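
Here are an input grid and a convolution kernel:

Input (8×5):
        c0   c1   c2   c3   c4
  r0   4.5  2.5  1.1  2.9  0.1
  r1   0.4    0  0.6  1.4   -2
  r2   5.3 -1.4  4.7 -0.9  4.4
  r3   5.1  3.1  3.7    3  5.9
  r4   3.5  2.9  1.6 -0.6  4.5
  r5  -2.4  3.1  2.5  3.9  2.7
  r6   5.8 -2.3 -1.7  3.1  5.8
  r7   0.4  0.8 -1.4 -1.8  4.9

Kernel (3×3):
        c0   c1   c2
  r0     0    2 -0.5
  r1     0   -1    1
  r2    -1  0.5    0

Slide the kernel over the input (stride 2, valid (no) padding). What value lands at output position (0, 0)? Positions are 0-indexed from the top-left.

-0.95

The receptive field on the input at this output position is [4.5 2.5 1.1 / 0.4 0 0.6 / 5.3 -1.4 4.7]. Elementwise product with the kernel and sum: 2.5·2 + 1.1·-0.5 + 0·-1 + 0.6·1 + 5.3·-1 + -1.4·0.5.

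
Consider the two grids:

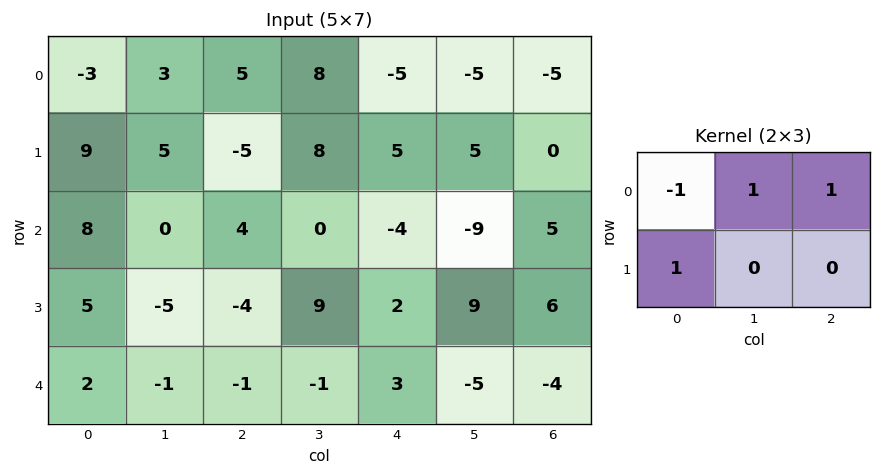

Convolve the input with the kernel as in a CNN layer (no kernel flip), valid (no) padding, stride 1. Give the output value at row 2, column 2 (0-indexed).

The receptive field on the input at this output position is [4 0 -4 / -4 9 2]. Elementwise product with the kernel and sum: 4·-1 + 0·1 + -4·1 + -4·1.

-12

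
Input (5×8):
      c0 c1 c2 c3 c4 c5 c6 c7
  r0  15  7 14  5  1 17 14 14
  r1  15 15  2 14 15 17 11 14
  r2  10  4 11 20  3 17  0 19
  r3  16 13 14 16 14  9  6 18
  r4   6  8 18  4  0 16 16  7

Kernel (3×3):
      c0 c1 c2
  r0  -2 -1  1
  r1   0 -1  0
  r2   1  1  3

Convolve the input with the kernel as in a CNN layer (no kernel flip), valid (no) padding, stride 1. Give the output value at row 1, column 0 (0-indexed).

24

The receptive field on the input at this output position is [15 15 2 / 10 4 11 / 16 13 14]. Elementwise product with the kernel and sum: 15·-2 + 15·-1 + 2·1 + 4·-1 + 16·1 + 13·1 + 14·3.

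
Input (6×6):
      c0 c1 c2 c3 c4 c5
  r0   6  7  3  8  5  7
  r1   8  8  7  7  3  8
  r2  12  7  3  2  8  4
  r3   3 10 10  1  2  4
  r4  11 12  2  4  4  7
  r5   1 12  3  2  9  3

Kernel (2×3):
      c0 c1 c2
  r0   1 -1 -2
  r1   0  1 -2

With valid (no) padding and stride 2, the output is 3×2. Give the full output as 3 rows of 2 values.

Output[0,0]: The receptive field on the input at this output position is [6 7 3 / 8 8 7]. Elementwise product with the kernel and sum: 6·1 + 7·-1 + 3·-2 + 8·1 + 7·-2.
Output[0,1]: The receptive field on the input at this output position is [3 8 5 / 7 7 3]. Elementwise product with the kernel and sum: 3·1 + 8·-1 + 5·-2 + 7·1 + 3·-2.

-13 -14
-11 -18
1 -26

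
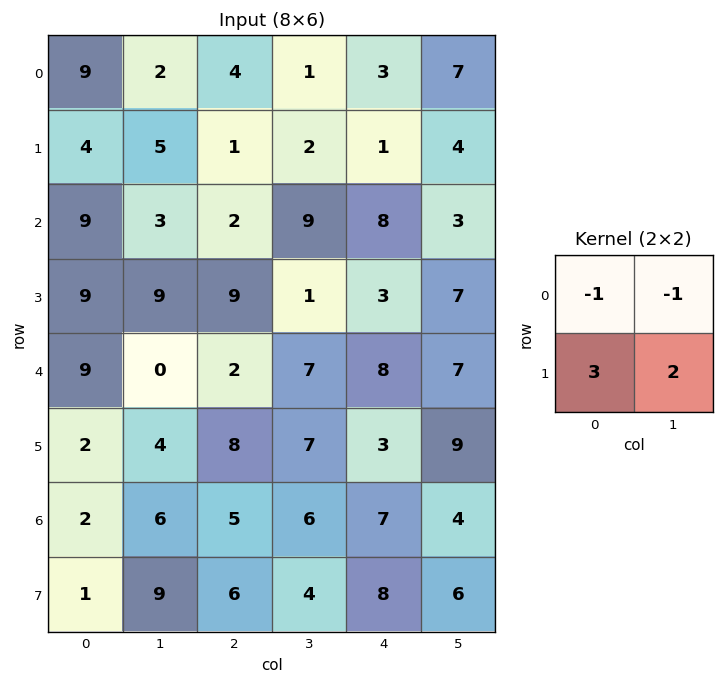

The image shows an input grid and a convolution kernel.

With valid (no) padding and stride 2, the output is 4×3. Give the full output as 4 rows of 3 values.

Output[0,0]: The receptive field on the input at this output position is [9 2 / 4 5]. Elementwise product with the kernel and sum: 9·-1 + 2·-1 + 4·3 + 5·2.
Output[0,1]: The receptive field on the input at this output position is [4 1 / 1 2]. Elementwise product with the kernel and sum: 4·-1 + 1·-1 + 1·3 + 2·2.

11 2 1
33 18 12
5 29 12
13 15 25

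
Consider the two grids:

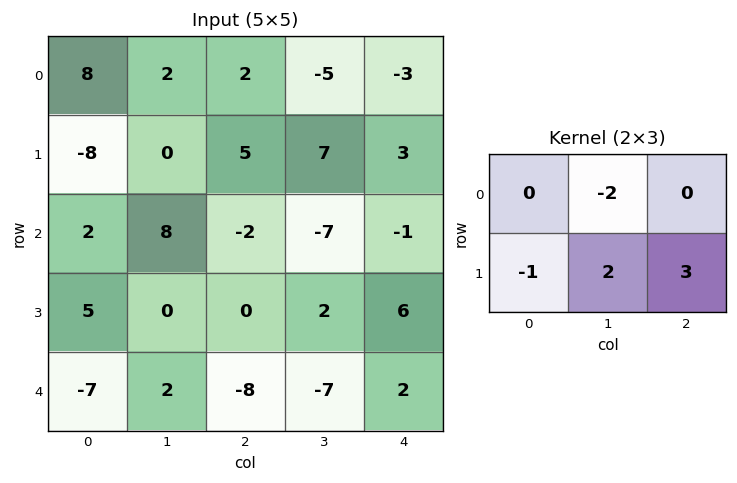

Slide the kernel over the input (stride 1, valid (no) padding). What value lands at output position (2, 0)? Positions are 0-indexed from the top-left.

The receptive field on the input at this output position is [2 8 -2 / 5 0 0]. Elementwise product with the kernel and sum: 8·-2 + 5·-1 + 0·2 + 0·3.

-21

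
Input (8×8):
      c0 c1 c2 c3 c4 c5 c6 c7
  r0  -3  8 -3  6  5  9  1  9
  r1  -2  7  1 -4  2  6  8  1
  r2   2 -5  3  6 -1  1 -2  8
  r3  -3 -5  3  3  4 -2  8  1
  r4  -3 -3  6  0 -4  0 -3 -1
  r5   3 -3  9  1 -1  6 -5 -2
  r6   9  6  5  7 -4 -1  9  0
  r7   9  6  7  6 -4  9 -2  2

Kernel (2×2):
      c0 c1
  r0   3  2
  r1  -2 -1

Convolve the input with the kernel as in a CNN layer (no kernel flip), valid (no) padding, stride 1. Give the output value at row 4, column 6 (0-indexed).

1

The receptive field on the input at this output position is [-3 -1 / -5 -2]. Elementwise product with the kernel and sum: -3·3 + -1·2 + -5·-2 + -2·-1.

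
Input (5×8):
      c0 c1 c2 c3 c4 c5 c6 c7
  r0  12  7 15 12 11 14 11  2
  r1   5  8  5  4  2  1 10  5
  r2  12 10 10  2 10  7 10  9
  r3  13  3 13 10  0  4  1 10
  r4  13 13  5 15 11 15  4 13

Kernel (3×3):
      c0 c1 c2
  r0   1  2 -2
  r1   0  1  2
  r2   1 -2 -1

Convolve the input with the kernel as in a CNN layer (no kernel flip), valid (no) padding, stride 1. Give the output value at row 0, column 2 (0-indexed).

21

The receptive field on the input at this output position is [15 12 11 / 5 4 2 / 10 2 10]. Elementwise product with the kernel and sum: 15·1 + 12·2 + 11·-2 + 4·1 + 2·2 + 10·1 + 2·-2 + 10·-1.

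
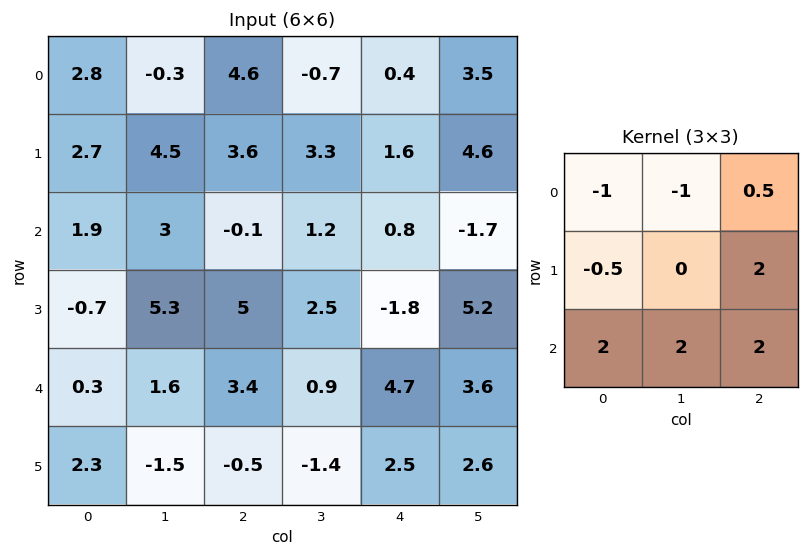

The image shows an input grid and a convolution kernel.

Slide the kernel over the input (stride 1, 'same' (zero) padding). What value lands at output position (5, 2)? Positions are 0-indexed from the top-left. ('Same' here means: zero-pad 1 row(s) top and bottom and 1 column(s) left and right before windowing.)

-6.6

The receptive field on the zero-padded input at this output position is [1.6 3.4 0.9 / -1.5 -0.5 -1.4 / 0 0 0]. Elementwise product with the kernel and sum: 1.6·-1 + 3.4·-1 + 0.9·0.5 + -1.5·-0.5 + -1.4·2 + 0·2 + 0·2 + 0·2.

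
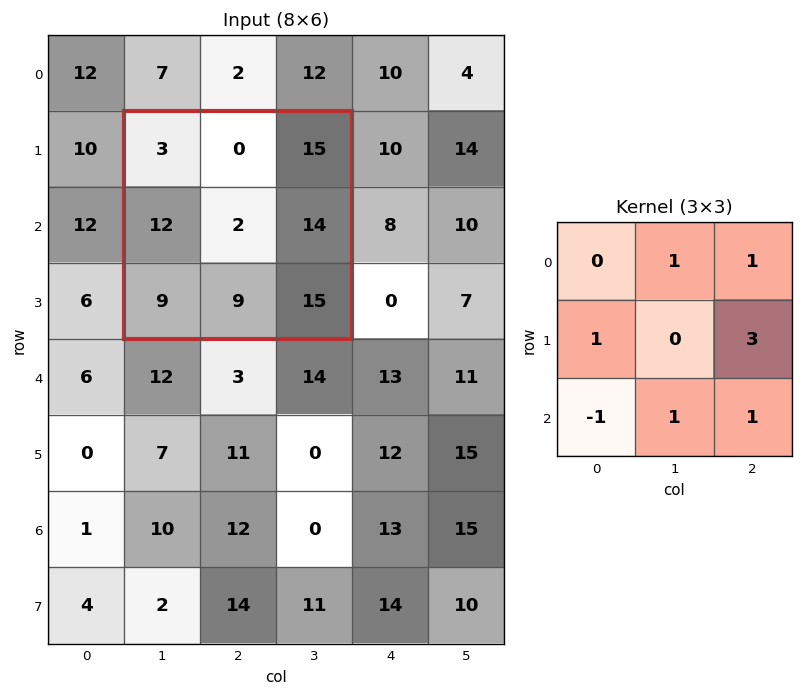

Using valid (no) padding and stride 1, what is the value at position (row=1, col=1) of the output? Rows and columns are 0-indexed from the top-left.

The receptive field on the input at this output position is [3 0 15 / 12 2 14 / 9 9 15]. Elementwise product with the kernel and sum: 0·1 + 15·1 + 12·1 + 14·3 + 9·-1 + 9·1 + 15·1.

84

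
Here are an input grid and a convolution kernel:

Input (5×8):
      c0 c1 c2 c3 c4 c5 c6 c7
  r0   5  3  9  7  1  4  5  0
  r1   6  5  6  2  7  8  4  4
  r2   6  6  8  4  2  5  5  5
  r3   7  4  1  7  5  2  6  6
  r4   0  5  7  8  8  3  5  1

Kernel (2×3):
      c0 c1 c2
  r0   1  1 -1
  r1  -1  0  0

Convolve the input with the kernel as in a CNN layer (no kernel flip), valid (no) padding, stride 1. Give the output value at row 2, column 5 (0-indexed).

3

The receptive field on the input at this output position is [5 5 5 / 2 6 6]. Elementwise product with the kernel and sum: 5·1 + 5·1 + 5·-1 + 2·-1.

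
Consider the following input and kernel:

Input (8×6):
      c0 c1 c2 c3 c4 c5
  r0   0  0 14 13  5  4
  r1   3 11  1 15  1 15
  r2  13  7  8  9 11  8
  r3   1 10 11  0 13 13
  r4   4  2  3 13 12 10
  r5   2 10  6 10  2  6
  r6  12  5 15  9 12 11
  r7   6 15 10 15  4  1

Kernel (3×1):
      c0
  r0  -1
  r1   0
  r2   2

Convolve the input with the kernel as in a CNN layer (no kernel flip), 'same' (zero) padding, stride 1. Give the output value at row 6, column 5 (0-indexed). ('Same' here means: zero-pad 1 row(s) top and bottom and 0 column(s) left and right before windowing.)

The receptive field on the zero-padded input at this output position is [6 / 11 / 1]. Elementwise product with the kernel and sum: 6·-1 + 1·2.

-4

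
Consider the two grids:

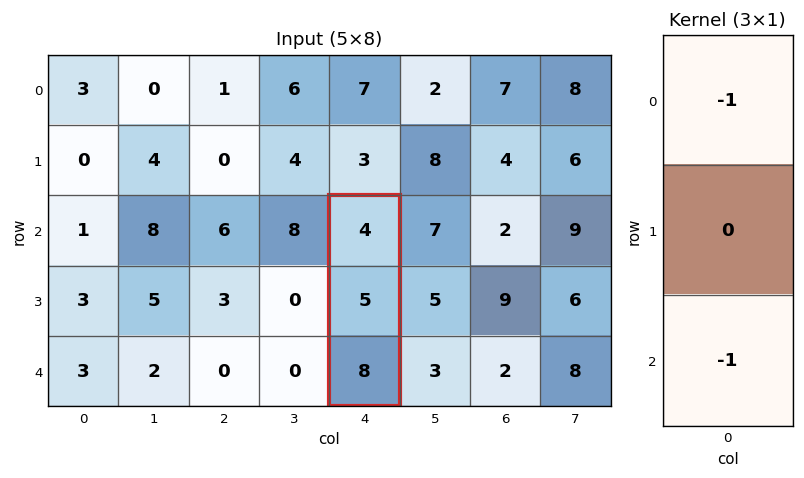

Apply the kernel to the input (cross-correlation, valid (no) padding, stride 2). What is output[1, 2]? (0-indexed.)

-12

The receptive field on the input at this output position is [4 / 5 / 8]. Elementwise product with the kernel and sum: 4·-1 + 8·-1.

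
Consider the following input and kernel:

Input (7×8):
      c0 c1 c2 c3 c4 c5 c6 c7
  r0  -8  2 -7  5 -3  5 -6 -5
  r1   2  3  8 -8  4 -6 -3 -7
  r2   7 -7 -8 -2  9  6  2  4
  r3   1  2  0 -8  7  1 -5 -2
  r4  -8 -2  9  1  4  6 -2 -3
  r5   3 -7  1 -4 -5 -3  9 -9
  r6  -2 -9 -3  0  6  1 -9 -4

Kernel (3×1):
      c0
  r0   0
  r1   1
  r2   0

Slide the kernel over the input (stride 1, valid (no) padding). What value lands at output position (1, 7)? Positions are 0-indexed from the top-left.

The receptive field on the input at this output position is [-7 / 4 / -2]. Elementwise product with the kernel and sum: 4·1.

4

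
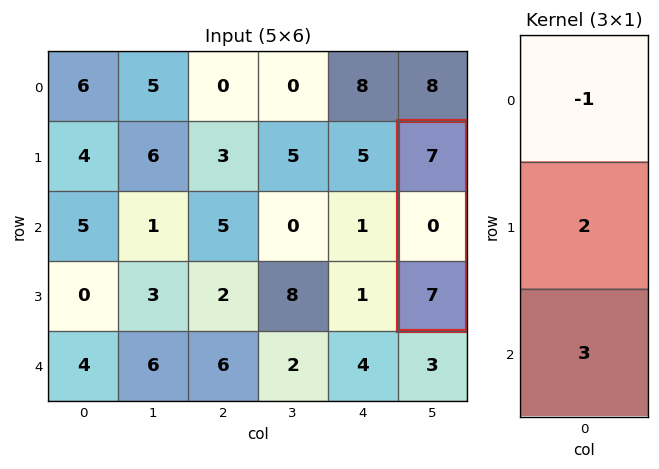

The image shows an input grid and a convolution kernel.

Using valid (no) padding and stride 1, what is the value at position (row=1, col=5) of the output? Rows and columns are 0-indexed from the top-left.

The receptive field on the input at this output position is [7 / 0 / 7]. Elementwise product with the kernel and sum: 7·-1 + 0·2 + 7·3.

14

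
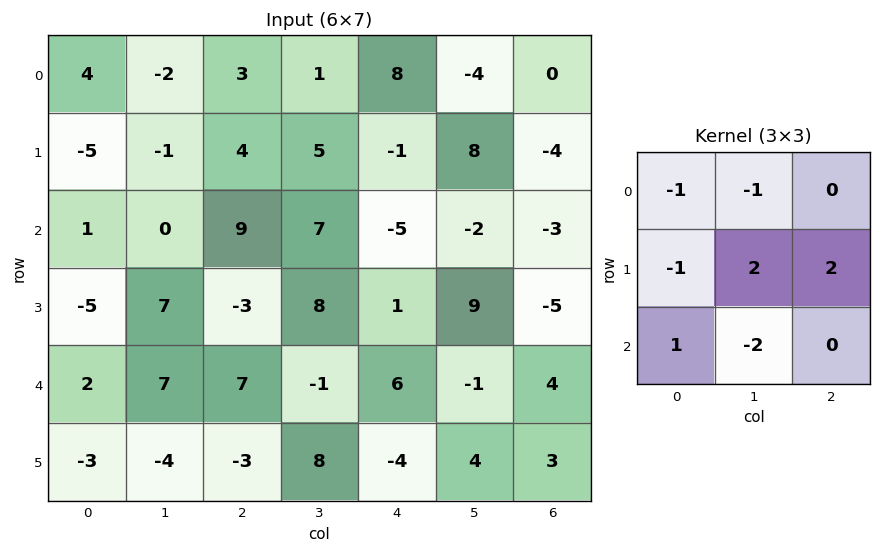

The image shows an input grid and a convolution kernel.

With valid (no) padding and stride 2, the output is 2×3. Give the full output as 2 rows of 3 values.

10 -5 4
0 14 22

Output[0,0]: The receptive field on the input at this output position is [4 -2 3 / -5 -1 4 / 1 0 9]. Elementwise product with the kernel and sum: 4·-1 + -2·-1 + -5·-1 + -1·2 + 4·2 + 1·1 + 0·-2.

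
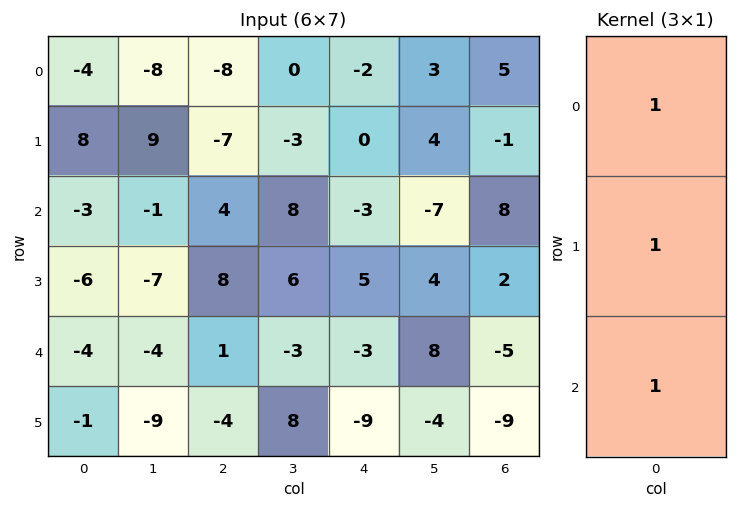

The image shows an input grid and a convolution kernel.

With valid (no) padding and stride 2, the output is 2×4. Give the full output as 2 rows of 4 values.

1 -11 -5 12
-13 13 -1 5

Output[0,0]: The receptive field on the input at this output position is [-4 / 8 / -3]. Elementwise product with the kernel and sum: -4·1 + 8·1 + -3·1.
Output[0,1]: The receptive field on the input at this output position is [-8 / -7 / 4]. Elementwise product with the kernel and sum: -8·1 + -7·1 + 4·1.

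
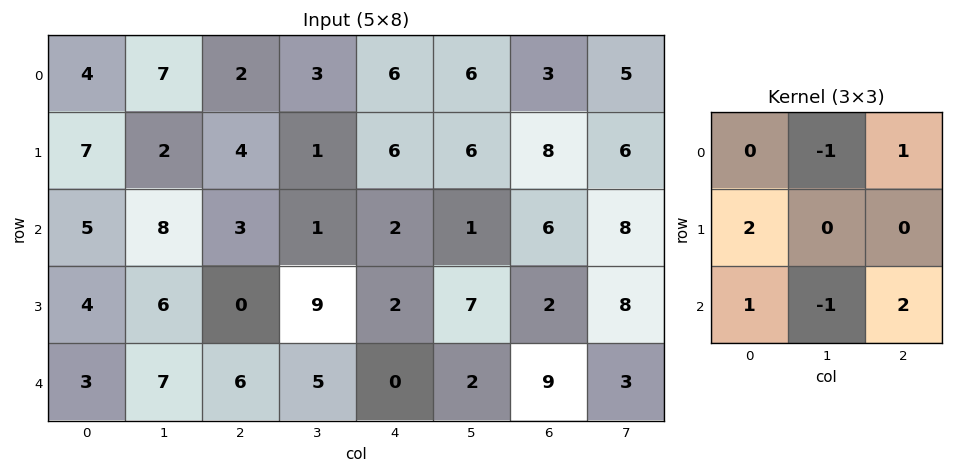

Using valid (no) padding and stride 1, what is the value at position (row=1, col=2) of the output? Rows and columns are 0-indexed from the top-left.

The receptive field on the input at this output position is [4 1 6 / 3 1 2 / 0 9 2]. Elementwise product with the kernel and sum: 1·-1 + 6·1 + 3·2 + 0·1 + 9·-1 + 2·2.

6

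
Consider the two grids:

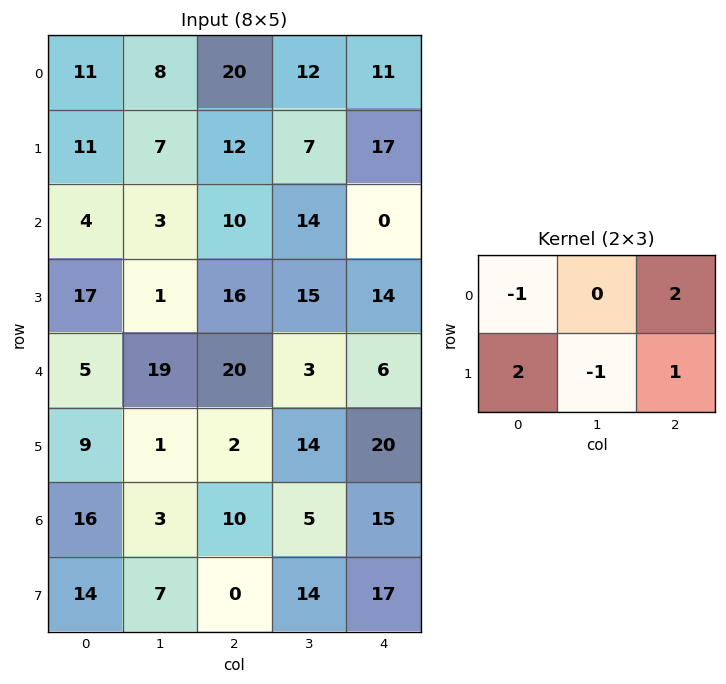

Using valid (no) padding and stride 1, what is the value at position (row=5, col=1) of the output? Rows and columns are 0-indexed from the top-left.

28

The receptive field on the input at this output position is [1 2 14 / 3 10 5]. Elementwise product with the kernel and sum: 1·-1 + 14·2 + 3·2 + 10·-1 + 5·1.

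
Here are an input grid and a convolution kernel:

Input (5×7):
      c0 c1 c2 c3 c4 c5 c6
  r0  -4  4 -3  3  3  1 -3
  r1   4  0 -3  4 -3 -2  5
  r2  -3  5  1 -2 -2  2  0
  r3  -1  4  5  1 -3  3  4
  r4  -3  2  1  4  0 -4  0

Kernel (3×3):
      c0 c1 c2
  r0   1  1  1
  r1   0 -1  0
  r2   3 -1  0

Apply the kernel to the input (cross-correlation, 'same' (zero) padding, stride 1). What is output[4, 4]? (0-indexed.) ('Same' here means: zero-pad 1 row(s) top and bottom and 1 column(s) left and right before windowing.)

The receptive field on the zero-padded input at this output position is [1 -3 3 / 4 0 -4 / 0 0 0]. Elementwise product with the kernel and sum: 1·1 + -3·1 + 3·1 + 0·-1 + 0·3 + 0·-1.

1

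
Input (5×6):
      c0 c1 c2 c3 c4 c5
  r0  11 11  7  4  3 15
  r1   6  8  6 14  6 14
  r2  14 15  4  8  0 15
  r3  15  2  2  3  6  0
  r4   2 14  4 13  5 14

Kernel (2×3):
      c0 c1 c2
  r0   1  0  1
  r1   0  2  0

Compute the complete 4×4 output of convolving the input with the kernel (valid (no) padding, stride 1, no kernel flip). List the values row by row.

34 27 38 31
42 30 28 28
22 27 10 35
45 13 34 13

Output[0,0]: The receptive field on the input at this output position is [11 11 7 / 6 8 6]. Elementwise product with the kernel and sum: 11·1 + 7·1 + 8·2.
Output[0,1]: The receptive field on the input at this output position is [11 7 4 / 8 6 14]. Elementwise product with the kernel and sum: 11·1 + 4·1 + 6·2.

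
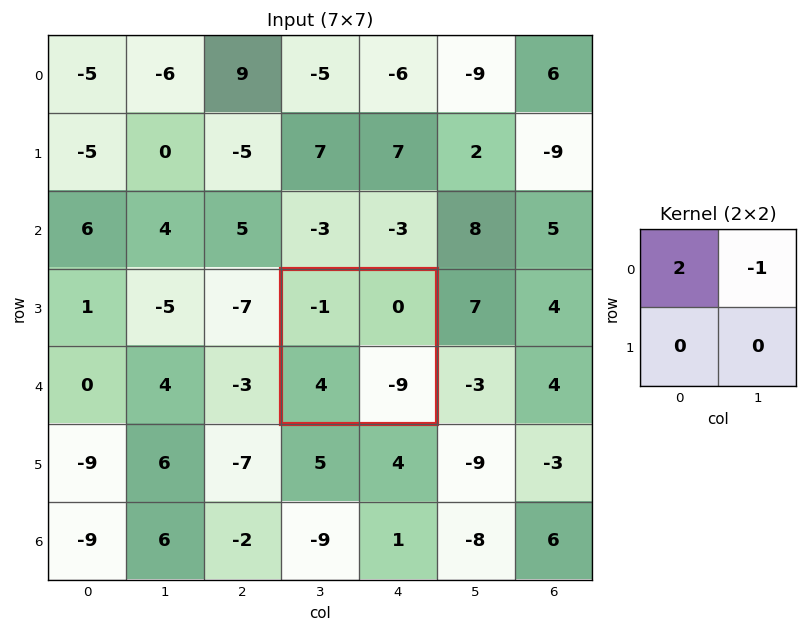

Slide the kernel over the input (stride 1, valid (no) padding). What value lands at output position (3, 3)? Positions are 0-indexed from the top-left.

The receptive field on the input at this output position is [-1 0 / 4 -9]. Elementwise product with the kernel and sum: -1·2 + 0·-1.

-2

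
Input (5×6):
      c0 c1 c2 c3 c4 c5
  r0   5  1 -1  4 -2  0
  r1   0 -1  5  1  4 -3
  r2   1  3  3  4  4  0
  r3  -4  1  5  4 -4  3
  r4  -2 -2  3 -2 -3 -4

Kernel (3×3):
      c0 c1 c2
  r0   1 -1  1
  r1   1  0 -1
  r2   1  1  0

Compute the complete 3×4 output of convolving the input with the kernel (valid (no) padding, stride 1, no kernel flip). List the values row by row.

Output[0,0]: The receptive field on the input at this output position is [5 1 -1 / 0 -1 5 / 1 3 3]. Elementwise product with the kernel and sum: 5·1 + 1·-1 + -1·1 + 0·1 + 5·-1 + 1·1 + 3·1.

2 10 1 18
1 0 16 -2
-12 2 13 -4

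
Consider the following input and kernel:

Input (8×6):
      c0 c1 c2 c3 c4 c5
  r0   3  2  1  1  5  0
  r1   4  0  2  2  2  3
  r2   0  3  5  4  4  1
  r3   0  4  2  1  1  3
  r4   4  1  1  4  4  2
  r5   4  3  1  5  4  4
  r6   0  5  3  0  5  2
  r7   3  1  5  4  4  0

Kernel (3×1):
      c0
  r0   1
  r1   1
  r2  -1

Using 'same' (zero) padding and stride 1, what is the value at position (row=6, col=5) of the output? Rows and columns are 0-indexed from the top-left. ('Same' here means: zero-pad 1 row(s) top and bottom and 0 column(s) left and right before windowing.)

6

The receptive field on the zero-padded input at this output position is [4 / 2 / 0]. Elementwise product with the kernel and sum: 4·1 + 2·1 + 0·-1.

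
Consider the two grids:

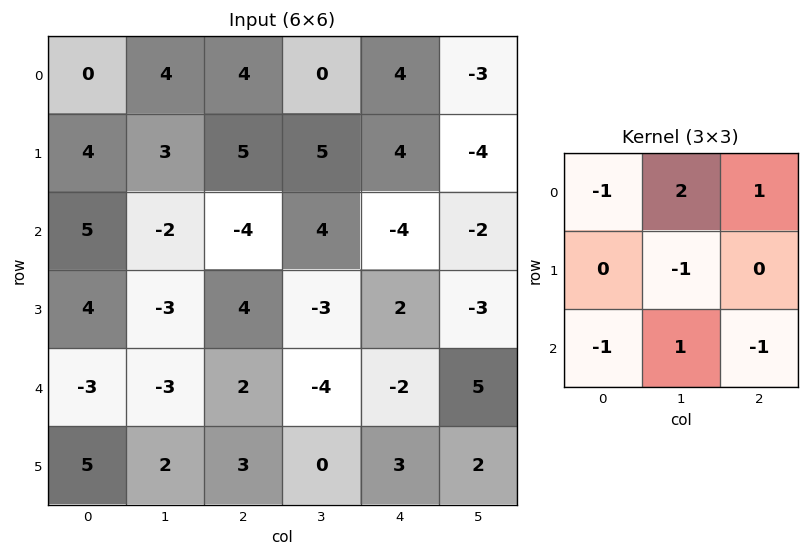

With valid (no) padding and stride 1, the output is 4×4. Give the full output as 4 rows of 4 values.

Output[0,0]: The receptive field on the input at this output position is [0 4 4 / 4 3 5 / 5 -2 -4]. Elementwise product with the kernel and sum: 0·-1 + 4·2 + 4·1 + 3·-1 + 5·-1 + -2·1 + -4·-1.

6 -7 7 -5
-2 26 -4 11
-12 3 7 -19
-9 7 -10 7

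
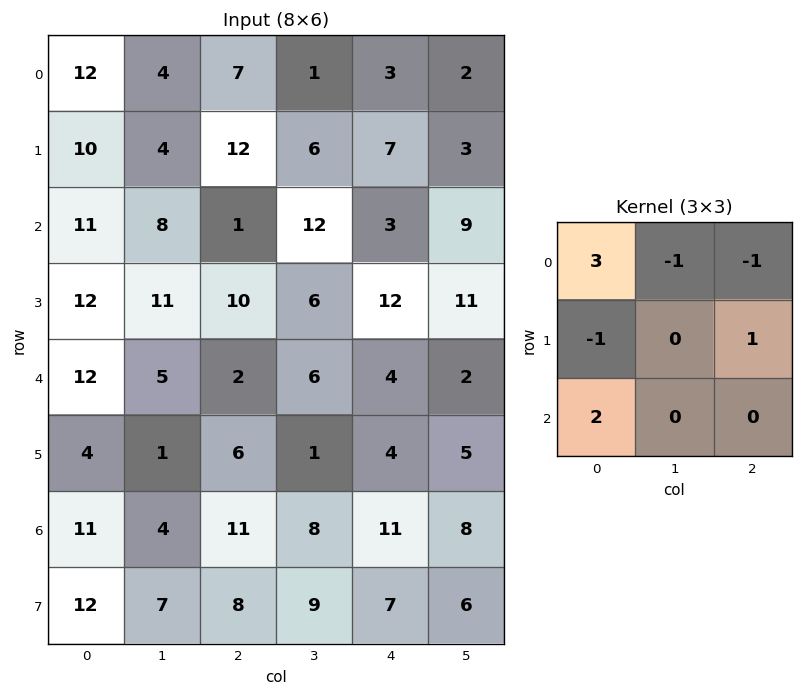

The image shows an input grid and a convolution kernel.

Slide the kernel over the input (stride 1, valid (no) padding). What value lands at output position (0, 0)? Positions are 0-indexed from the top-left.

49

The receptive field on the input at this output position is [12 4 7 / 10 4 12 / 11 8 1]. Elementwise product with the kernel and sum: 12·3 + 4·-1 + 7·-1 + 10·-1 + 12·1 + 11·2.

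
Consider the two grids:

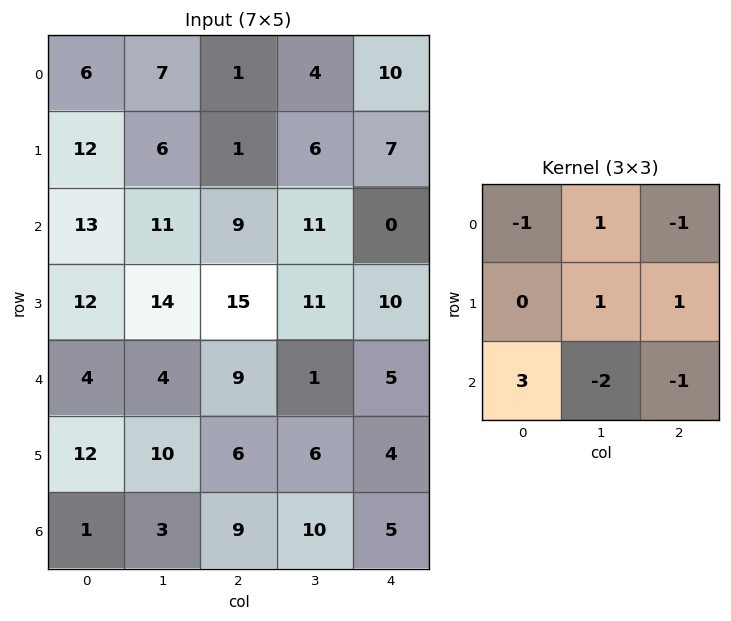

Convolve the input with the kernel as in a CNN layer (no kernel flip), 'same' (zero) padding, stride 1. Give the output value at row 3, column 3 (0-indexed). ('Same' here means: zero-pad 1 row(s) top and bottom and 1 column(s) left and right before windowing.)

The receptive field on the zero-padded input at this output position is [9 11 0 / 15 11 10 / 9 1 5]. Elementwise product with the kernel and sum: 9·-1 + 11·1 + 0·-1 + 11·1 + 10·1 + 9·3 + 1·-2 + 5·-1.

43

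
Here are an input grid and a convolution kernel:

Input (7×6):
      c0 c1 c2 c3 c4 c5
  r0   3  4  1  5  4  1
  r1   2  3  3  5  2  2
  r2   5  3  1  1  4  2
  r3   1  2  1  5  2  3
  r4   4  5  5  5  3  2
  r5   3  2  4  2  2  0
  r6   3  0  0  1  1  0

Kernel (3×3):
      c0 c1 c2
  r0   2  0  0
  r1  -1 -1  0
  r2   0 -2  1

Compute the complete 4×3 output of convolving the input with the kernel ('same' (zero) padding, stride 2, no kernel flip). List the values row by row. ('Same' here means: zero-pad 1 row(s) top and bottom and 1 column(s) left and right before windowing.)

-4 -6 -11
-5 5 4
-8 -12 -2
-3 4 2

Output[0,0]: The receptive field on the zero-padded input at this output position is [0 0 0 / 0 3 4 / 0 2 3]. Elementwise product with the kernel and sum: 0·2 + 0·-1 + 3·-1 + 2·-2 + 3·1.
Output[0,1]: The receptive field on the zero-padded input at this output position is [0 0 0 / 4 1 5 / 3 3 5]. Elementwise product with the kernel and sum: 0·2 + 4·-1 + 1·-1 + 3·-2 + 5·1.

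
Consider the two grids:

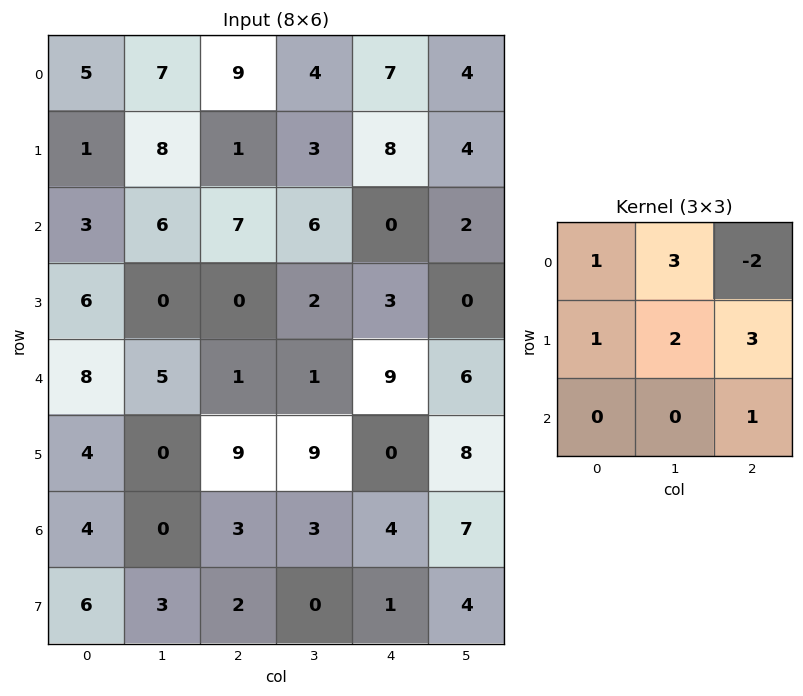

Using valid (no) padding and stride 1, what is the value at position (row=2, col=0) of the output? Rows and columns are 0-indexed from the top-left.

The receptive field on the input at this output position is [3 6 7 / 6 0 0 / 8 5 1]. Elementwise product with the kernel and sum: 3·1 + 6·3 + 7·-2 + 6·1 + 0·2 + 0·3 + 1·1.

14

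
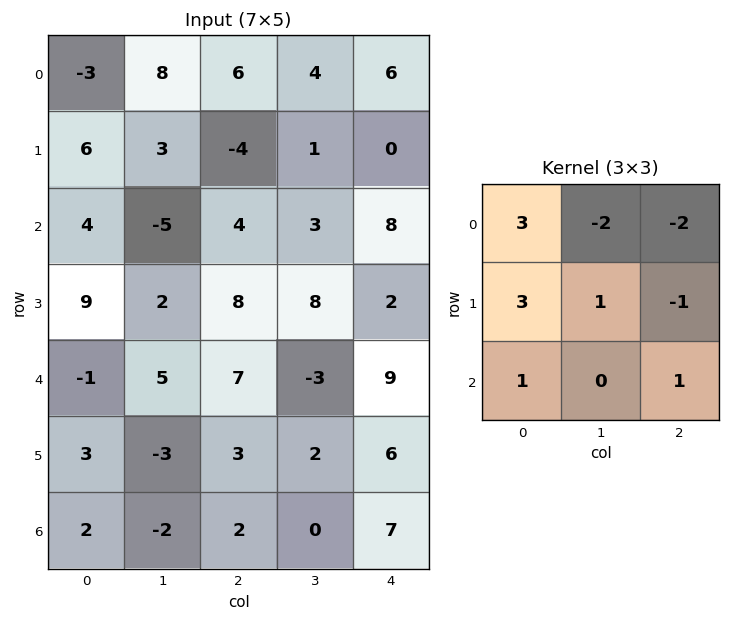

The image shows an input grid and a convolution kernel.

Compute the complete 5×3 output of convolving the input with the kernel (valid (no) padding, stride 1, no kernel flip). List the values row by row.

-4 6 -1
40 11 3
41 -21 36
8 -2 22
-20 -3 23

Output[0,0]: The receptive field on the input at this output position is [-3 8 6 / 6 3 -4 / 4 -5 4]. Elementwise product with the kernel and sum: -3·3 + 8·-2 + 6·-2 + 6·3 + 3·1 + -4·-1 + 4·1 + 4·1.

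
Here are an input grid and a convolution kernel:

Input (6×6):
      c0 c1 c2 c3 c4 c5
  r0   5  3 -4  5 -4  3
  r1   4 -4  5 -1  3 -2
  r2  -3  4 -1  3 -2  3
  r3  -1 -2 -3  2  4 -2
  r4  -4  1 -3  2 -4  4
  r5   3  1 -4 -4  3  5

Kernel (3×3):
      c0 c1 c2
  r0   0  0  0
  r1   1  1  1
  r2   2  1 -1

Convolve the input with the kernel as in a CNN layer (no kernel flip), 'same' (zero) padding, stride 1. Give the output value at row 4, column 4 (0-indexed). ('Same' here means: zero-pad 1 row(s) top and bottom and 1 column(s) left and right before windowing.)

The receptive field on the zero-padded input at this output position is [2 4 -2 / 2 -4 4 / -4 3 5]. Elementwise product with the kernel and sum: 2·1 + -4·1 + 4·1 + -4·2 + 3·1 + 5·-1.

-8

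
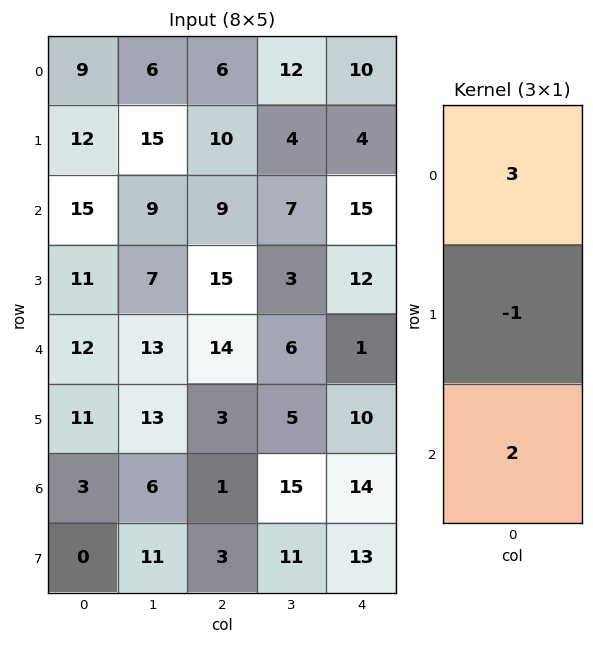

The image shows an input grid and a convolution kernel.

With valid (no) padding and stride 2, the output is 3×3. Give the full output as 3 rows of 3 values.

45 26 56
58 40 35
31 41 21

Output[0,0]: The receptive field on the input at this output position is [9 / 12 / 15]. Elementwise product with the kernel and sum: 9·3 + 12·-1 + 15·2.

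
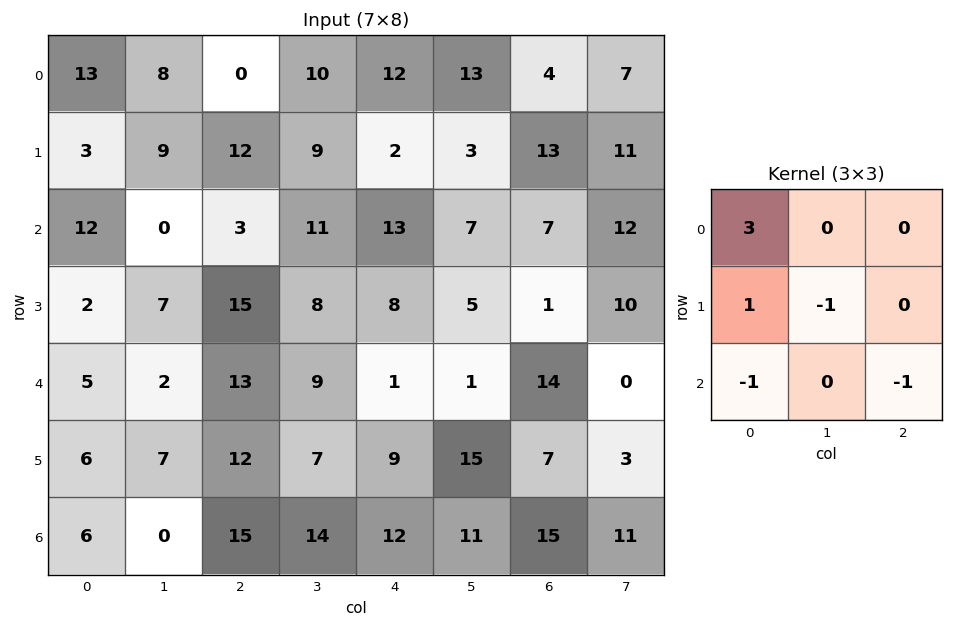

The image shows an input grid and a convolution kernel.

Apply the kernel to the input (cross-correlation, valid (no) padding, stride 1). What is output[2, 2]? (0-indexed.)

The receptive field on the input at this output position is [3 11 13 / 15 8 8 / 13 9 1]. Elementwise product with the kernel and sum: 3·3 + 15·1 + 8·-1 + 13·-1 + 1·-1.

2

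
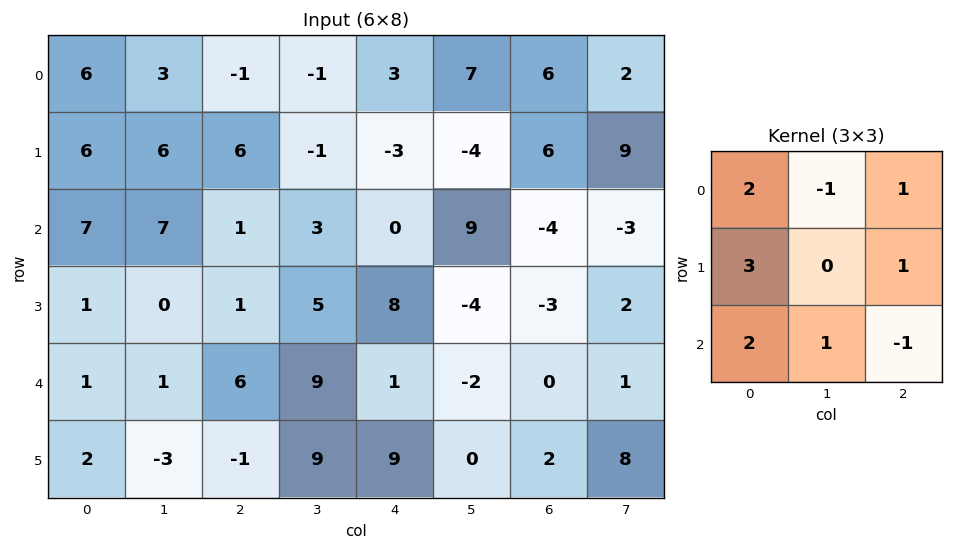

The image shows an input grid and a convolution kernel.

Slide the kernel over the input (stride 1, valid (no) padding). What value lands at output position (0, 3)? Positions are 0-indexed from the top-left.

The receptive field on the input at this output position is [-1 3 7 / -1 -3 -4 / 3 0 9]. Elementwise product with the kernel and sum: -1·2 + 3·-1 + 7·1 + -1·3 + -4·1 + 3·2 + 0·1 + 9·-1.

-8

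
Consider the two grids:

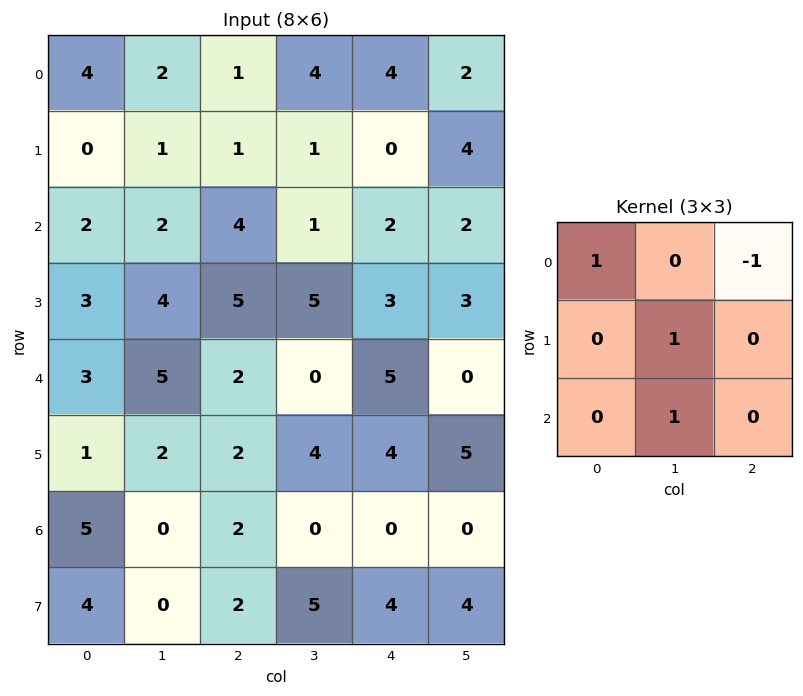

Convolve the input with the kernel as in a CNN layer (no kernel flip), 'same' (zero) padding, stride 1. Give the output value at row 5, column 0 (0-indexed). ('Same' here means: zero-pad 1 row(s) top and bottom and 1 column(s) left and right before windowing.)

The receptive field on the zero-padded input at this output position is [0 3 5 / 0 1 2 / 0 5 0]. Elementwise product with the kernel and sum: 0·1 + 5·-1 + 1·1 + 5·1.

1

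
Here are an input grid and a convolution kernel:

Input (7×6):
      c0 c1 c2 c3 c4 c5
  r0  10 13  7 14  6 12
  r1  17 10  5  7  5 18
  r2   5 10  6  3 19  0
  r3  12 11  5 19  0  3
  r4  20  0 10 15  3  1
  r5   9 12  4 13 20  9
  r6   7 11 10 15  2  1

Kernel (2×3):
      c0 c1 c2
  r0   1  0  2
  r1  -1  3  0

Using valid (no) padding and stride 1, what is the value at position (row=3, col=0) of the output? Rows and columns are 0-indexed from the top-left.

The receptive field on the input at this output position is [12 11 5 / 20 0 10]. Elementwise product with the kernel and sum: 12·1 + 5·2 + 20·-1 + 0·3.

2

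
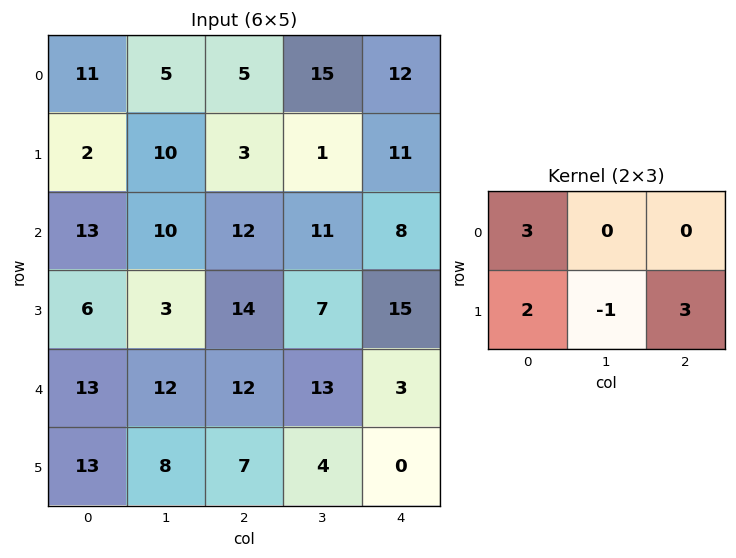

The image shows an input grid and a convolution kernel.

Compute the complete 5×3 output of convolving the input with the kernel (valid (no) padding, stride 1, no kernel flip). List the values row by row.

Output[0,0]: The receptive field on the input at this output position is [11 5 5 / 2 10 3]. Elementwise product with the kernel and sum: 11·3 + 2·2 + 10·-1 + 3·3.
Output[0,1]: The receptive field on the input at this output position is [5 5 15 / 10 3 1]. Elementwise product with the kernel and sum: 5·3 + 10·2 + 3·-1 + 1·3.

36 35 53
58 71 46
90 43 102
68 60 62
78 57 46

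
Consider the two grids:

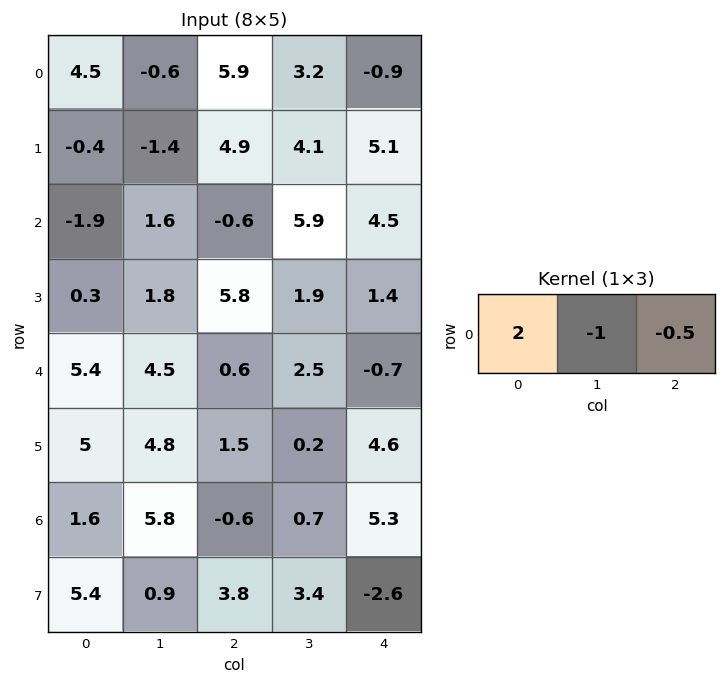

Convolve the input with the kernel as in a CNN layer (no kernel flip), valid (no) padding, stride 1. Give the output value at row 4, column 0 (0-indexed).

6

The receptive field on the input at this output position is [5.4 4.5 0.6]. Elementwise product with the kernel and sum: 5.4·2 + 4.5·-1 + 0.6·-0.5.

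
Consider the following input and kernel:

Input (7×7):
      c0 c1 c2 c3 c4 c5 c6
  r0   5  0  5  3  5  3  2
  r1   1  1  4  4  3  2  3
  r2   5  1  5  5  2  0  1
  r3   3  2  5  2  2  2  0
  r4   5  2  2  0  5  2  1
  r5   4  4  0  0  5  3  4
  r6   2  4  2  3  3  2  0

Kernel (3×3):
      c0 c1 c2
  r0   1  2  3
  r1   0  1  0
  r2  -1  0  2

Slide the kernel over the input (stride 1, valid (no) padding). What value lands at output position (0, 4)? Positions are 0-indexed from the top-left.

19

The receptive field on the input at this output position is [5 3 2 / 3 2 3 / 2 0 1]. Elementwise product with the kernel and sum: 5·1 + 3·2 + 2·3 + 2·1 + 2·-1 + 1·2.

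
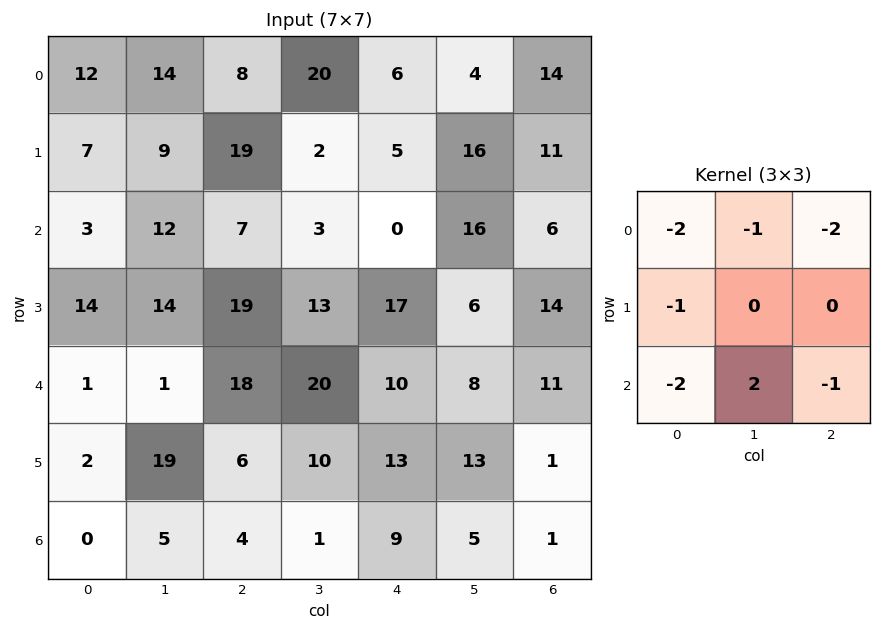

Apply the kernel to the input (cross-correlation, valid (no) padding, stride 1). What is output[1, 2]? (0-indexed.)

-86

The receptive field on the input at this output position is [19 2 5 / 7 3 0 / 19 13 17]. Elementwise product with the kernel and sum: 19·-2 + 2·-1 + 5·-2 + 7·-1 + 19·-2 + 13·2 + 17·-1.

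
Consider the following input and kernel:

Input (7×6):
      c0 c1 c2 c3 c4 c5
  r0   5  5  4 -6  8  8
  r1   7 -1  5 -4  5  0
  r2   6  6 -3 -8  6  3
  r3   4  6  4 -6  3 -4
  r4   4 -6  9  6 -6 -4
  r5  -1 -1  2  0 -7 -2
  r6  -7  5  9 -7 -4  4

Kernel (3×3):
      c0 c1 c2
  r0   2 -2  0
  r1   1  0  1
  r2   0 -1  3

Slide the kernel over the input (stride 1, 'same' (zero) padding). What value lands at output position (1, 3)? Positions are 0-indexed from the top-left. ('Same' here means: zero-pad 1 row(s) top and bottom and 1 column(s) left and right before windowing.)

The receptive field on the zero-padded input at this output position is [4 -6 8 / 5 -4 5 / -3 -8 6]. Elementwise product with the kernel and sum: 4·2 + -6·-2 + 5·1 + 5·1 + -8·-1 + 6·3.

56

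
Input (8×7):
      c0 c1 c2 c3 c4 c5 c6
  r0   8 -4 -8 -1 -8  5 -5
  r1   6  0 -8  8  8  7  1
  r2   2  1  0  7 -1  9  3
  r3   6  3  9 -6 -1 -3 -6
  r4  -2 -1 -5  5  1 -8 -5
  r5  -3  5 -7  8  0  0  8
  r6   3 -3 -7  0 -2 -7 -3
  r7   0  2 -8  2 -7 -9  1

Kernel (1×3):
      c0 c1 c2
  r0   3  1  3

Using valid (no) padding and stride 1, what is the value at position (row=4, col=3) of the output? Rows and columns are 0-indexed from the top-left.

The receptive field on the input at this output position is [5 1 -8]. Elementwise product with the kernel and sum: 5·3 + 1·1 + -8·3.

-8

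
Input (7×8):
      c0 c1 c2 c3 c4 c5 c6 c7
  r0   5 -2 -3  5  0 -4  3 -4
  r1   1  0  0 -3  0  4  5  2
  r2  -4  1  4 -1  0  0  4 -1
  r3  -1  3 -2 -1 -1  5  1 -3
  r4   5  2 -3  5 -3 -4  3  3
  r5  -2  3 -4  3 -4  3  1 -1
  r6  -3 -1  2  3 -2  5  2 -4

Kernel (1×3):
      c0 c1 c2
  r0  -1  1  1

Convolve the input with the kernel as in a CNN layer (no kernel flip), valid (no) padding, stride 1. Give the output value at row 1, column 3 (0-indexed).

The receptive field on the input at this output position is [-3 0 4]. Elementwise product with the kernel and sum: -3·-1 + 0·1 + 4·1.

7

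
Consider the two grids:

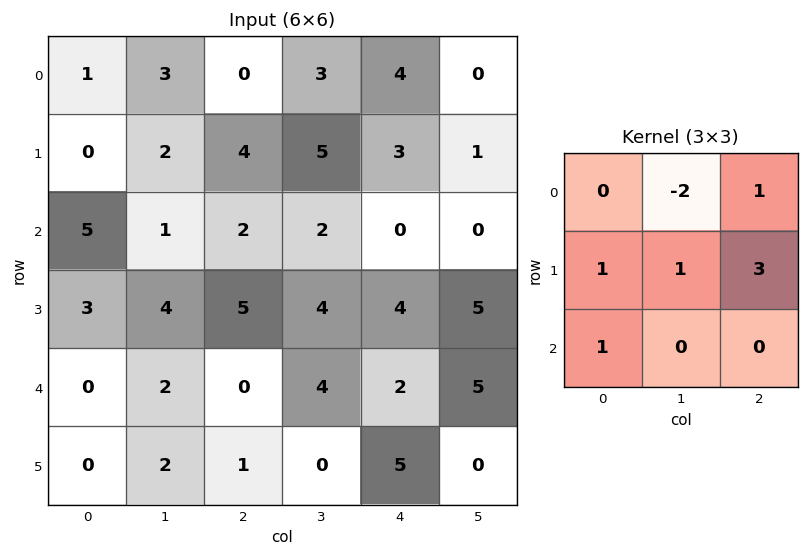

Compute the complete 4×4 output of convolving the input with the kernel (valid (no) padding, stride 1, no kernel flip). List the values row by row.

Output[0,0]: The receptive field on the input at this output position is [1 3 0 / 0 2 4 / 5 1 2]. Elementwise product with the kernel and sum: 3·-2 + 0·1 + 0·1 + 2·1 + 4·3 + 5·1.
Output[0,1]: The receptive field on the input at this output position is [3 0 3 / 2 4 5 / 1 2 2]. Elementwise product with the kernel and sum: 0·-2 + 3·1 + 2·1 + 4·1 + 5·3 + 1·1.

13 25 18 5
15 10 2 1
22 21 17 27
-1 10 7 18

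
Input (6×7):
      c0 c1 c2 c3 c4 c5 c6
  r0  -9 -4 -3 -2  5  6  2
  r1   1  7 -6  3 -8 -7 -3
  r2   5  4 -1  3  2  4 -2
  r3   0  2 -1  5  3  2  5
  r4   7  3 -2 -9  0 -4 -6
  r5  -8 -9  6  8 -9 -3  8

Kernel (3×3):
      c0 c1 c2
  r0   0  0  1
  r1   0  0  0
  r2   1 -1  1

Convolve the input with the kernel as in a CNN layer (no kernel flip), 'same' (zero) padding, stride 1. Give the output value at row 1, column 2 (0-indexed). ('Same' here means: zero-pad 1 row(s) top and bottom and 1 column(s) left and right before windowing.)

6

The receptive field on the zero-padded input at this output position is [-4 -3 -2 / 7 -6 3 / 4 -1 3]. Elementwise product with the kernel and sum: -2·1 + 4·1 + -1·-1 + 3·1.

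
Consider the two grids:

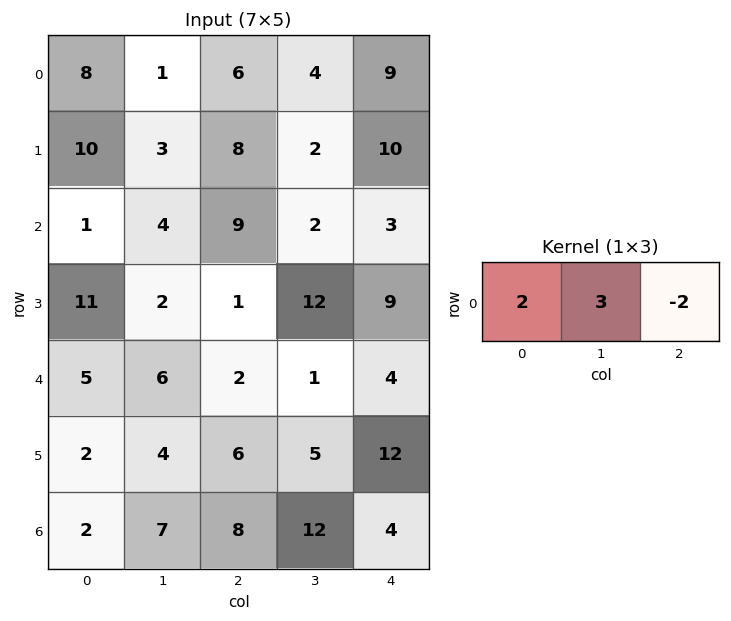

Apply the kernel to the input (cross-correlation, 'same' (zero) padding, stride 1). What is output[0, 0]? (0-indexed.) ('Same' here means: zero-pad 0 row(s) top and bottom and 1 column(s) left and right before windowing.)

The receptive field on the zero-padded input at this output position is [0 8 1]. Elementwise product with the kernel and sum: 0·2 + 8·3 + 1·-2.

22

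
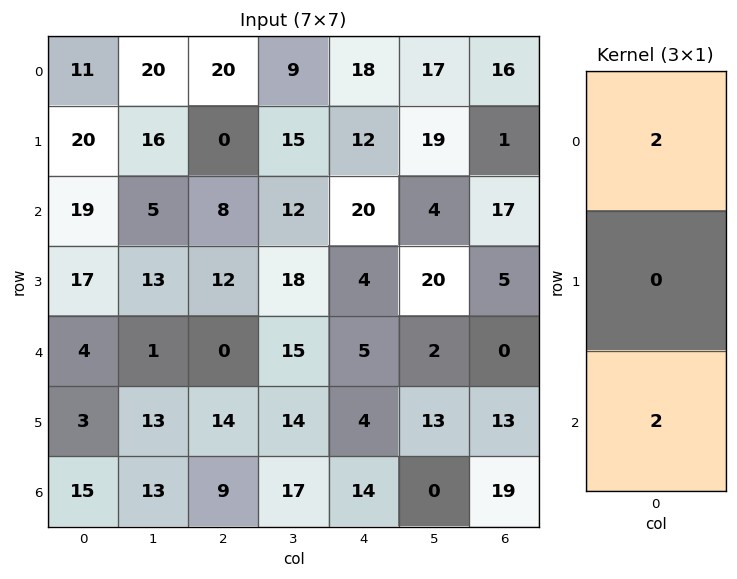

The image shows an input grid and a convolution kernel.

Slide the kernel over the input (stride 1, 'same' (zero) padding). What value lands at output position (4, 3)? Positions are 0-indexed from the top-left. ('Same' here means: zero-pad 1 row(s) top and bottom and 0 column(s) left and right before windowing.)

The receptive field on the zero-padded input at this output position is [18 / 15 / 14]. Elementwise product with the kernel and sum: 18·2 + 14·2.

64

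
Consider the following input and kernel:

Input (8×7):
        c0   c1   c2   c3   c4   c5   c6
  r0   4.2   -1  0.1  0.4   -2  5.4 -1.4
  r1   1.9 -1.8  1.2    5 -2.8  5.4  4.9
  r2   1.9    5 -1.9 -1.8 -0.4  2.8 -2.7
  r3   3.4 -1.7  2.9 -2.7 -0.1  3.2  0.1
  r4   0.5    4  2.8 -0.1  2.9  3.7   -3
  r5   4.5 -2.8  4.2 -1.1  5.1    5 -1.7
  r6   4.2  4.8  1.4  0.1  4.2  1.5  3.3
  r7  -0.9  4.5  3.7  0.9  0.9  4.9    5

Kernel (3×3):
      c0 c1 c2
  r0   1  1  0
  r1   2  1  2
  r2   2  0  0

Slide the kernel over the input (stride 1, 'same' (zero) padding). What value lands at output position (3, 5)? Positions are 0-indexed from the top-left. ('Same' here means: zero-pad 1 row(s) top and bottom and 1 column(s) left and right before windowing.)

11.4

The receptive field on the zero-padded input at this output position is [-0.4 2.8 -2.7 / -0.1 3.2 0.1 / 2.9 3.7 -3]. Elementwise product with the kernel and sum: -0.4·1 + 2.8·1 + -0.1·2 + 3.2·1 + 0.1·2 + 2.9·2.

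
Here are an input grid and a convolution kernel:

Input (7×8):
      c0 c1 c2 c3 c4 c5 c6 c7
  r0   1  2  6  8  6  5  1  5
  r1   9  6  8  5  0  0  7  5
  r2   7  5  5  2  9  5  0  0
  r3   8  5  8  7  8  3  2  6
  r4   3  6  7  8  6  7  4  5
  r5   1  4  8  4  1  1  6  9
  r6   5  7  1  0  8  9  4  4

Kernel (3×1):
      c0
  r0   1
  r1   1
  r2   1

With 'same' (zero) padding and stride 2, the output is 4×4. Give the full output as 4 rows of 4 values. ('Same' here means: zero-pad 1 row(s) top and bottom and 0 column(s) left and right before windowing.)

Output[0,0]: The receptive field on the zero-padded input at this output position is [0 / 1 / 9]. Elementwise product with the kernel and sum: 0·1 + 1·1 + 9·1.
Output[0,1]: The receptive field on the zero-padded input at this output position is [0 / 6 / 8]. Elementwise product with the kernel and sum: 0·1 + 6·1 + 8·1.

10 14 6 8
24 21 17 9
12 23 15 12
6 9 9 10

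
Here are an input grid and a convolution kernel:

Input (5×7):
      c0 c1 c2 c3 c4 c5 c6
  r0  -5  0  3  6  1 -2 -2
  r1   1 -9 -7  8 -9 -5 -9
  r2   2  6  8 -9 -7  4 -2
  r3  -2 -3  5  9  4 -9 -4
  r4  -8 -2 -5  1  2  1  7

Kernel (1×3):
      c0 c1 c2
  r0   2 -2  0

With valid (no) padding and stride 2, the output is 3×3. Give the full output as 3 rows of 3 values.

-10 -6 6
-8 34 -22
-12 -12 2

Output[0,0]: The receptive field on the input at this output position is [-5 0 3]. Elementwise product with the kernel and sum: -5·2 + 0·-2.
Output[0,1]: The receptive field on the input at this output position is [3 6 1]. Elementwise product with the kernel and sum: 3·2 + 6·-2.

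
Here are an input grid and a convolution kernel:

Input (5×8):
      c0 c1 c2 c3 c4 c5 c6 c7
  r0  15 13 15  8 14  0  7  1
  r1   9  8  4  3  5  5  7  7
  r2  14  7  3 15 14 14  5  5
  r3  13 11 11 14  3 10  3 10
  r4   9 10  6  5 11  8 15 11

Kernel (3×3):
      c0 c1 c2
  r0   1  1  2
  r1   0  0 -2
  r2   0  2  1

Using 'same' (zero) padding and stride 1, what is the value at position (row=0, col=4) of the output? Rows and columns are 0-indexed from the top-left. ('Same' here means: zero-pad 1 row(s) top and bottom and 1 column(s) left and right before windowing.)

15

The receptive field on the zero-padded input at this output position is [0 0 0 / 8 14 0 / 3 5 5]. Elementwise product with the kernel and sum: 0·1 + 0·1 + 0·2 + 0·-2 + 5·2 + 5·1.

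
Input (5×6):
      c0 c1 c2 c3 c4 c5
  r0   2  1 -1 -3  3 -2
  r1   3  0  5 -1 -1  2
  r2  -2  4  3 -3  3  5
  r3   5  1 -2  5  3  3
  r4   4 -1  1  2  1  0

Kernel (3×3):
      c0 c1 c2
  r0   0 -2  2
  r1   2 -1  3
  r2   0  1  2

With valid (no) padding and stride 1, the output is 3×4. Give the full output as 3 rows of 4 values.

Output[0,0]: The receptive field on the input at this output position is [2 1 -1 / 3 0 5 / -2 4 3]. Elementwise product with the kernel and sum: 1·-2 + -1·2 + 3·2 + 0·-1 + 5·3 + 4·1 + 3·2.

27 -15 23 8
8 -8 29 21
2 12 16 21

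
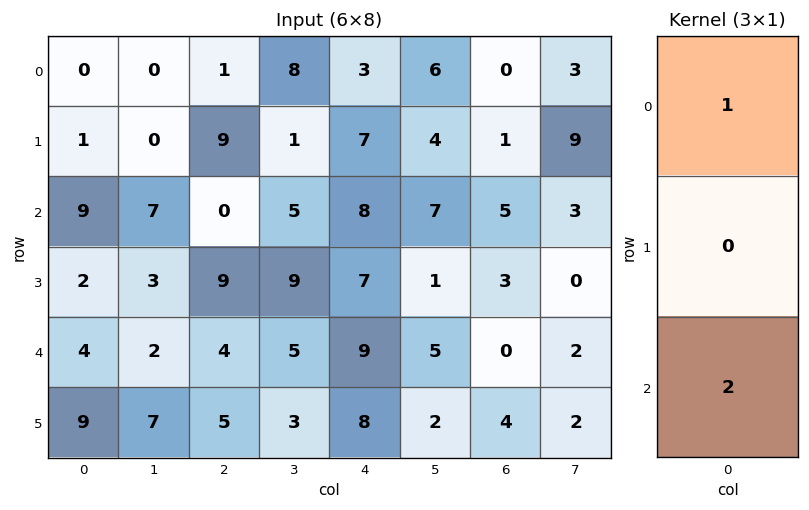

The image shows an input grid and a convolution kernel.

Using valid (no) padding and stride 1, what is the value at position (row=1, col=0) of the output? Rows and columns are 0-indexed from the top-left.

The receptive field on the input at this output position is [1 / 9 / 2]. Elementwise product with the kernel and sum: 1·1 + 2·2.

5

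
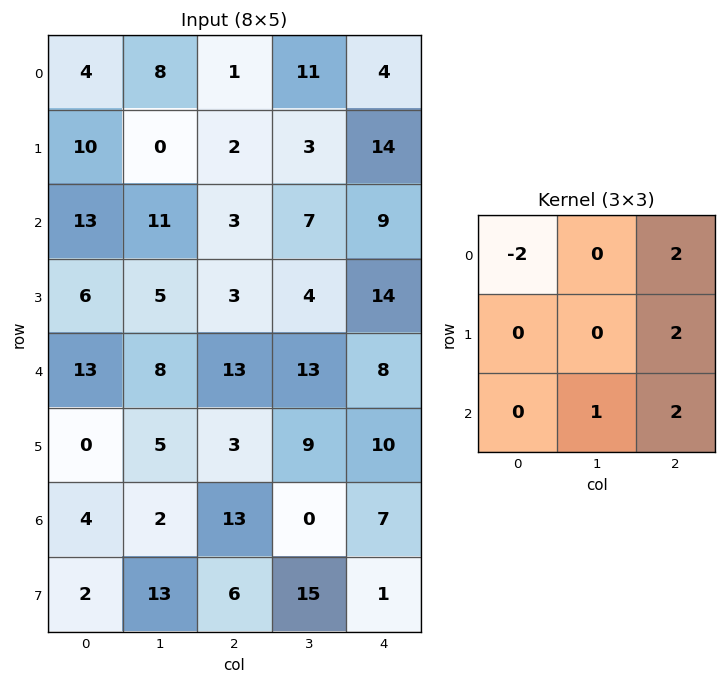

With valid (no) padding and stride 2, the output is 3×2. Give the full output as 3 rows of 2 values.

15 59
20 69
34 24

Output[0,0]: The receptive field on the input at this output position is [4 8 1 / 10 0 2 / 13 11 3]. Elementwise product with the kernel and sum: 4·-2 + 1·2 + 2·2 + 11·1 + 3·2.
Output[0,1]: The receptive field on the input at this output position is [1 11 4 / 2 3 14 / 3 7 9]. Elementwise product with the kernel and sum: 1·-2 + 4·2 + 14·2 + 7·1 + 9·2.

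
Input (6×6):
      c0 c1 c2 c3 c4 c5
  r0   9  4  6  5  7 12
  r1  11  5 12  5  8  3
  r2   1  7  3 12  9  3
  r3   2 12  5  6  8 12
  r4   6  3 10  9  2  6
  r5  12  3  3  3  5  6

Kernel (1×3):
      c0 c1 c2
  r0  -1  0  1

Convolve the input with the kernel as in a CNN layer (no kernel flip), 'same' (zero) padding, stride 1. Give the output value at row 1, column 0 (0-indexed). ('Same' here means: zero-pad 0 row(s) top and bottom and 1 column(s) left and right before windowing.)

The receptive field on the zero-padded input at this output position is [0 11 5]. Elementwise product with the kernel and sum: 0·-1 + 5·1.

5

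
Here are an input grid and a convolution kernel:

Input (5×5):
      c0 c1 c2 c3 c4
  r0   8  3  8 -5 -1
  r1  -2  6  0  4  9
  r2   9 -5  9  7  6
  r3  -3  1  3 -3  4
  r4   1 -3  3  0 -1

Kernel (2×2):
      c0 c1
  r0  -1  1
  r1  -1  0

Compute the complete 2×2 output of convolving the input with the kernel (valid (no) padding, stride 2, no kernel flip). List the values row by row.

Output[0,0]: The receptive field on the input at this output position is [8 3 / -2 6]. Elementwise product with the kernel and sum: 8·-1 + 3·1 + -2·-1.

-3 -13
-11 -5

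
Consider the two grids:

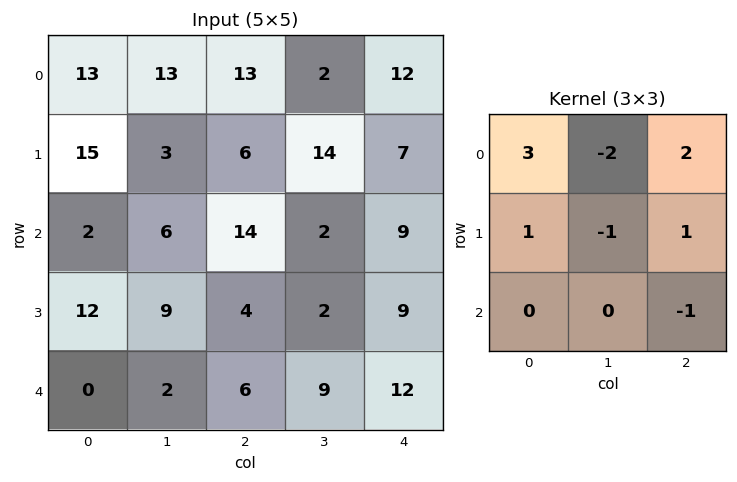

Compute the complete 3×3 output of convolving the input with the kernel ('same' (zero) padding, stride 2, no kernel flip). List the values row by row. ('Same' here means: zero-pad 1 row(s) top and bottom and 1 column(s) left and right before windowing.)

Output[0,0]: The receptive field on the zero-padded input at this output position is [0 0 0 / 0 13 13 / 0 15 3]. Elementwise product with the kernel and sum: 0·3 + 0·-2 + 0·2 + 0·1 + 13·-1 + 13·1 + 3·-1.

-3 -12 -10
-29 17 21
-4 28 -15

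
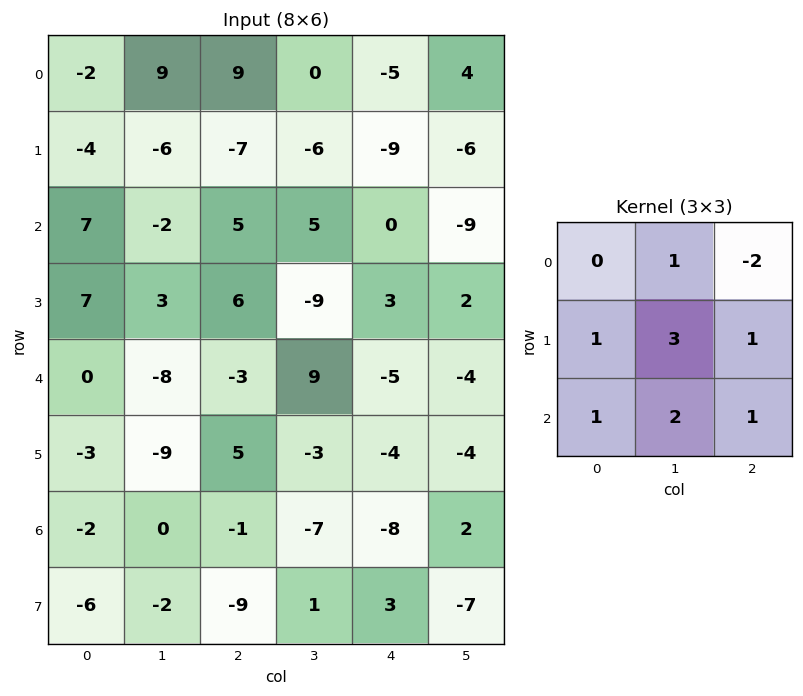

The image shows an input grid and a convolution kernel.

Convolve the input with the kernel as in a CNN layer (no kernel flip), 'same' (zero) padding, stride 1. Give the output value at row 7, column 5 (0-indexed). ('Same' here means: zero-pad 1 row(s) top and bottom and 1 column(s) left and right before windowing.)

-16

The receptive field on the zero-padded input at this output position is [-8 2 0 / 3 -7 0 / 0 0 0]. Elementwise product with the kernel and sum: 2·1 + 0·-2 + 3·1 + -7·3 + 0·1 + 0·1 + 0·2 + 0·1.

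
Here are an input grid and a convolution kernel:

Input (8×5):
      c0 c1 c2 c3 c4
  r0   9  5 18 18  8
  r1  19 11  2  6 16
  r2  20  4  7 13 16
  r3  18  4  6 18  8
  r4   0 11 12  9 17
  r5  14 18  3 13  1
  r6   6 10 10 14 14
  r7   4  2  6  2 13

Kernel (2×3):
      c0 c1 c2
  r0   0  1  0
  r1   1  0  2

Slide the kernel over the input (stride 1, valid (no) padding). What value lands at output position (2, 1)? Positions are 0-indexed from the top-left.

47

The receptive field on the input at this output position is [4 7 13 / 4 6 18]. Elementwise product with the kernel and sum: 7·1 + 4·1 + 18·2.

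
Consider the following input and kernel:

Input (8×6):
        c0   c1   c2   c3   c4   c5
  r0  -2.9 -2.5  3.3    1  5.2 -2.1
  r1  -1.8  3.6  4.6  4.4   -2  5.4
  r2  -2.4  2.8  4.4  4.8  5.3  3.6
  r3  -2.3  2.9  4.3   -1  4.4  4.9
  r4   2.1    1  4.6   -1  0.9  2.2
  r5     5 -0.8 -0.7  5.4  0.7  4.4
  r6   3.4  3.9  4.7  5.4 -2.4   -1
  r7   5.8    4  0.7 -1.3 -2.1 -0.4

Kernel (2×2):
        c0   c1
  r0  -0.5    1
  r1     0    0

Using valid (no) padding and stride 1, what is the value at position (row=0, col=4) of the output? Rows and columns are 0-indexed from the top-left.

The receptive field on the input at this output position is [5.2 -2.1 / -2 5.4]. Elementwise product with the kernel and sum: 5.2·-0.5 + -2.1·1.

-4.7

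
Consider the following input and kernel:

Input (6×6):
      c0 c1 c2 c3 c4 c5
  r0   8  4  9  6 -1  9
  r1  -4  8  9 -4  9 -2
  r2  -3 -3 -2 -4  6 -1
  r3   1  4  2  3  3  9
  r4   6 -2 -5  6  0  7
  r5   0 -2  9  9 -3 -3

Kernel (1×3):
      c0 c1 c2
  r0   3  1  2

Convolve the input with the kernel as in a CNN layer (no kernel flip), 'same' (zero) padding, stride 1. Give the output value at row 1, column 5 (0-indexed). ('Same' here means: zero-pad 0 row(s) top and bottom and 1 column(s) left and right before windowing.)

25

The receptive field on the zero-padded input at this output position is [9 -2 0]. Elementwise product with the kernel and sum: 9·3 + -2·1 + 0·2.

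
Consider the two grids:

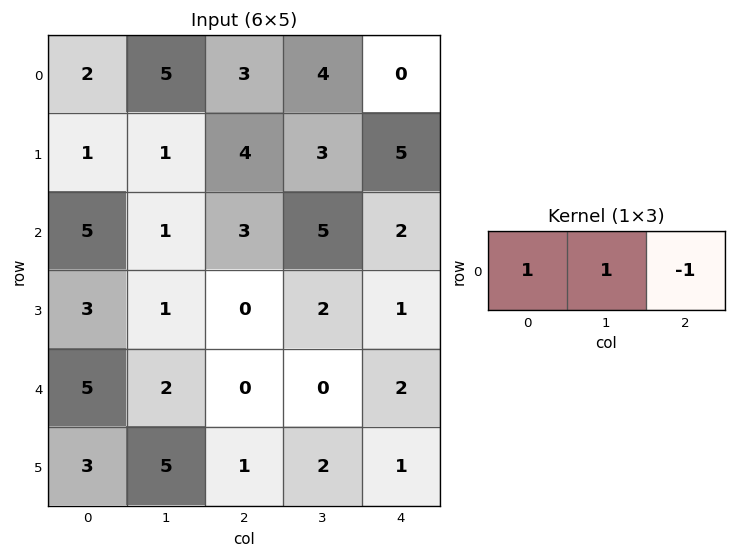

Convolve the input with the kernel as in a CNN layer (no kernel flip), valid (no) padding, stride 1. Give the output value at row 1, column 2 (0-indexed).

The receptive field on the input at this output position is [4 3 5]. Elementwise product with the kernel and sum: 4·1 + 3·1 + 5·-1.

2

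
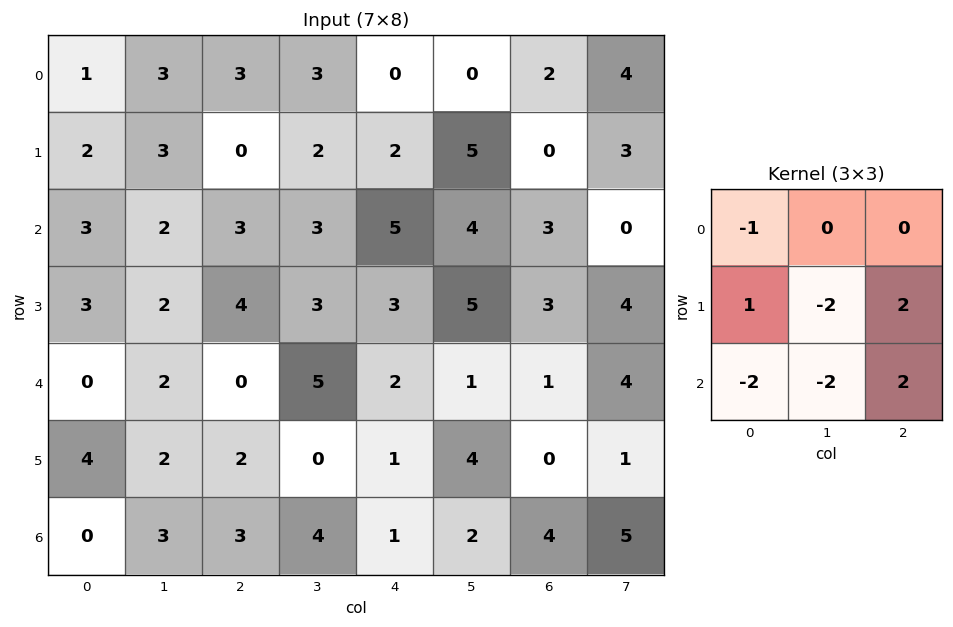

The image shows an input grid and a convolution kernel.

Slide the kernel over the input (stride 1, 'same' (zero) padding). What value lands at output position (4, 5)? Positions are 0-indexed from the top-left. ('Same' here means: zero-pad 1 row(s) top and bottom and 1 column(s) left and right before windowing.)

The receptive field on the zero-padded input at this output position is [3 5 3 / 2 1 1 / 1 4 0]. Elementwise product with the kernel and sum: 3·-1 + 2·1 + 1·-2 + 1·2 + 1·-2 + 4·-2 + 0·2.

-11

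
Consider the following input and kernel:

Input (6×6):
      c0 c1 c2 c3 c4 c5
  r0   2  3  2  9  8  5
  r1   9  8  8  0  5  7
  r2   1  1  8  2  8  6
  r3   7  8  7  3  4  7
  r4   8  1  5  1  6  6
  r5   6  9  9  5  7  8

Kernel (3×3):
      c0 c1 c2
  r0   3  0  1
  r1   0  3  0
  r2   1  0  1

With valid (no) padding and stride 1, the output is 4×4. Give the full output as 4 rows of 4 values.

Output[0,0]: The receptive field on the input at this output position is [2 3 2 / 9 8 8 / 1 1 8]. Elementwise product with the kernel and sum: 2·3 + 2·1 + 8·3 + 1·1 + 8·1.
Output[0,1]: The receptive field on the input at this output position is [3 2 9 / 8 8 0 / 1 8 2]. Elementwise product with the kernel and sum: 3·3 + 9·1 + 8·3 + 1·1 + 2·1.

41 45 30 55
52 59 46 41
48 28 52 31
46 56 44 47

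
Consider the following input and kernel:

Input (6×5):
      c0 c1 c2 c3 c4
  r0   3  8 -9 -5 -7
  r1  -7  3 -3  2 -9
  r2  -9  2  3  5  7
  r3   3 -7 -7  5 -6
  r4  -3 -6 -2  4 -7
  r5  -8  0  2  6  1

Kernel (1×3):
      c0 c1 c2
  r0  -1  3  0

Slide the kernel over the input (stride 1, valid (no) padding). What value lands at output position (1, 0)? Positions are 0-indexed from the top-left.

16

The receptive field on the input at this output position is [-7 3 -3]. Elementwise product with the kernel and sum: -7·-1 + 3·3.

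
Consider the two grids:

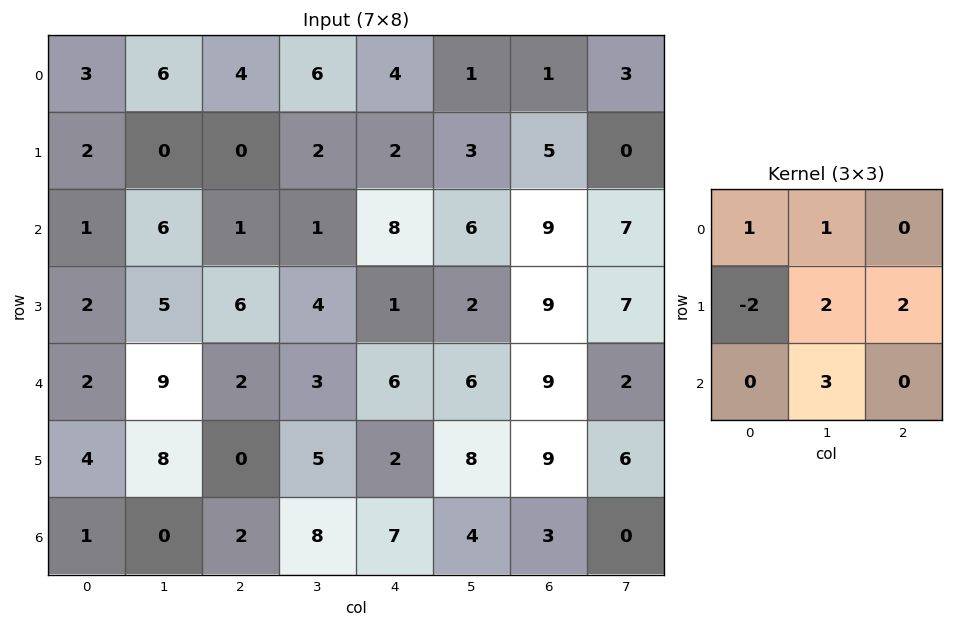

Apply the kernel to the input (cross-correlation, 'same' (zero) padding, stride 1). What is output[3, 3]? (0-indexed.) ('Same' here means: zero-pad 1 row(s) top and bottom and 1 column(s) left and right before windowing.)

9

The receptive field on the zero-padded input at this output position is [1 1 8 / 6 4 1 / 2 3 6]. Elementwise product with the kernel and sum: 1·1 + 1·1 + 6·-2 + 4·2 + 1·2 + 3·3.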